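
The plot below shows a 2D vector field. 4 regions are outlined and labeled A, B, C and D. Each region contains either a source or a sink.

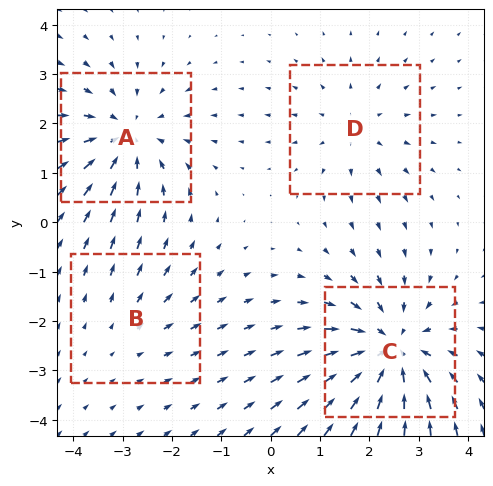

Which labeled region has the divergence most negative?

Divergence at each region's feature centre — A: about -5, B: about +2, C: about -6, D: about +3. Region C is most negative.

C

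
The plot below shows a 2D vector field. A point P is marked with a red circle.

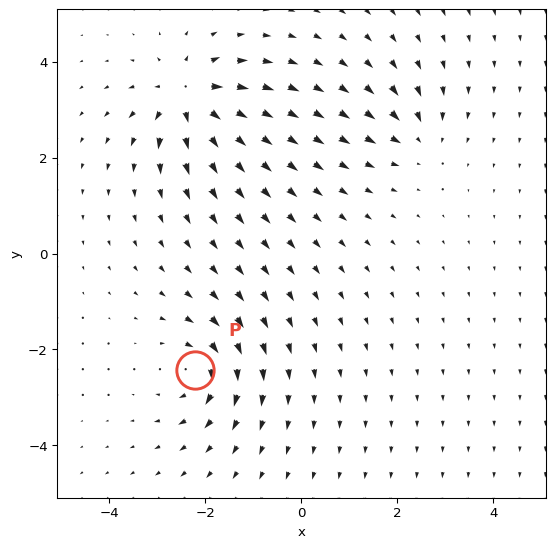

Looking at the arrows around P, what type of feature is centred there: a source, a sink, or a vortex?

At P (-2.2, -2.4) the arrows circulate clockwise. Divergence ≈0, curl about -5 — near-zero divergence with nonzero curl is a vortex.

vortex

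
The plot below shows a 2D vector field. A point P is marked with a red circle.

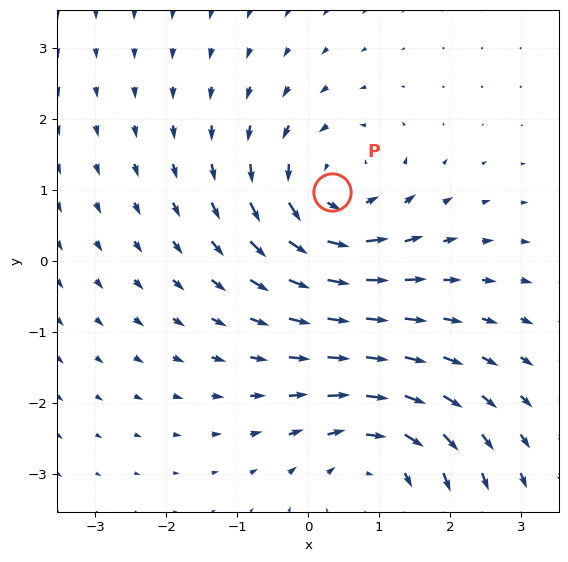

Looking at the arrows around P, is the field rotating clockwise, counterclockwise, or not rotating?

counterclockwise

Near P at (0.3, 1.0) the arrows circulate counterclockwise. The curl (z-component) there is about +3; positive curl means counterclockwise rotation.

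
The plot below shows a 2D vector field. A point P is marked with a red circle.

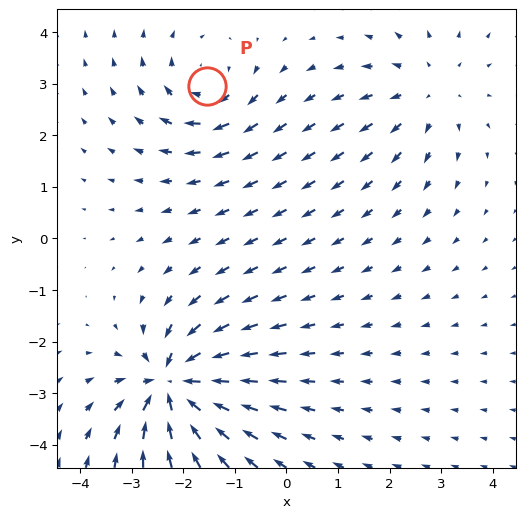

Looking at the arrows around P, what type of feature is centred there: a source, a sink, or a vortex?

At P (-1.5, 3.0) the arrows circulate clockwise. Divergence ≈0, curl about -3 — near-zero divergence with nonzero curl is a vortex.

vortex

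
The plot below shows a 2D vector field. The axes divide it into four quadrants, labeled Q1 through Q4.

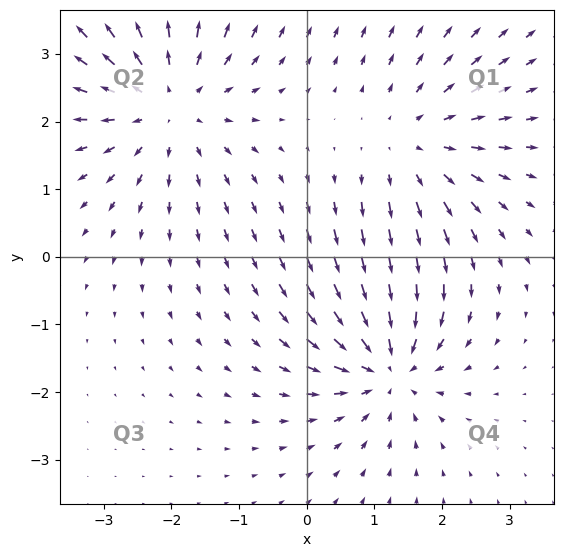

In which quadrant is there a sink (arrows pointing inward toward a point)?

The sink sits at approximately (1.2, -1.6), which lies in quadrant Q4. The divergence there is about -4, negative as expected for a sink.

Q4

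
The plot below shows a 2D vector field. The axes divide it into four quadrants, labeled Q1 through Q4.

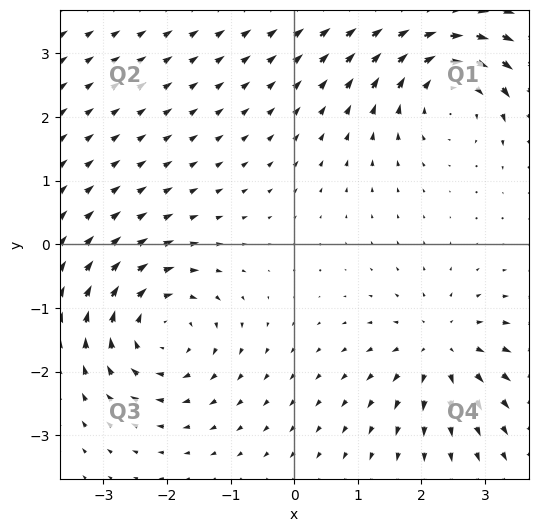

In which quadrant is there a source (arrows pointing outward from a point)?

The source sits at approximately (2.3, -1.6), which lies in quadrant Q4. The divergence there is about +4, positive as expected for a source.

Q4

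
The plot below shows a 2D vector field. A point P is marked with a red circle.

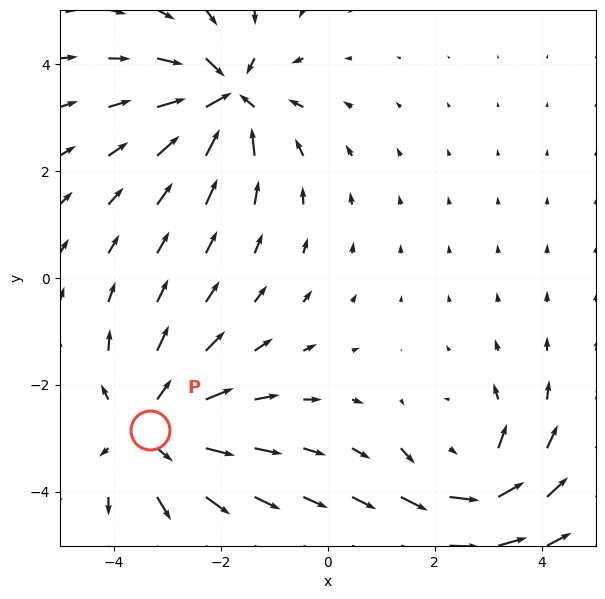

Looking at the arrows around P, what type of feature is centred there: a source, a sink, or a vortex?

At P (-3.3, -2.8) the arrows spread outward. Divergence about +4, curl ≈0 — positive divergence with near-zero curl is a source.

source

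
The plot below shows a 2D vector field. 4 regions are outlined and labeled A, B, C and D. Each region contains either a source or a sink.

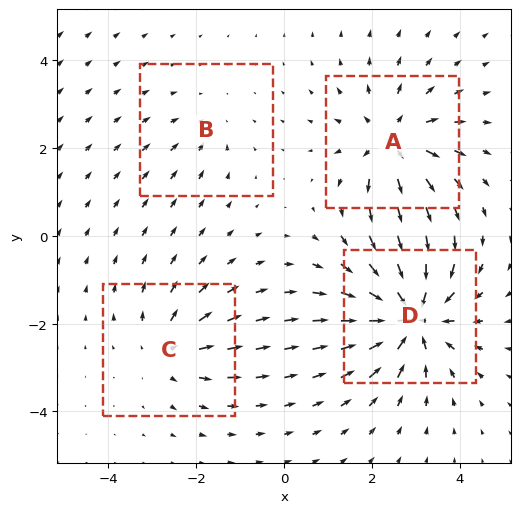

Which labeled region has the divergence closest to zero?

Divergence at each region's feature centre — A: about +5, B: about -2, C: about +4, D: about -7. Region B is closest to zero.

B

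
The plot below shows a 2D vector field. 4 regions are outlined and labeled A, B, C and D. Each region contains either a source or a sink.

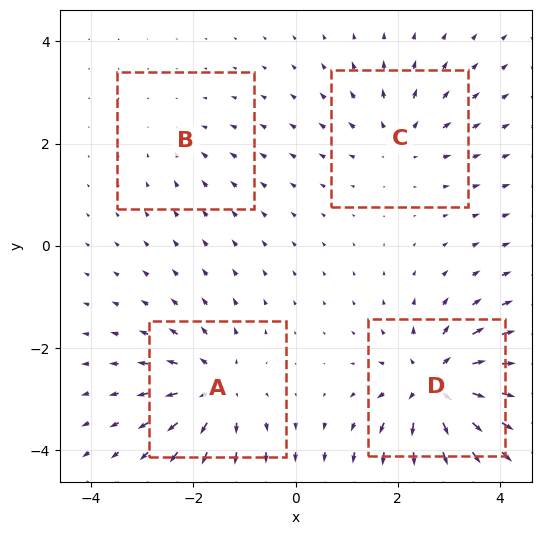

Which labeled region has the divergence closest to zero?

Divergence at each region's feature centre — A: about +6, B: about -2, C: about +4, D: about +8. Region B is closest to zero.

B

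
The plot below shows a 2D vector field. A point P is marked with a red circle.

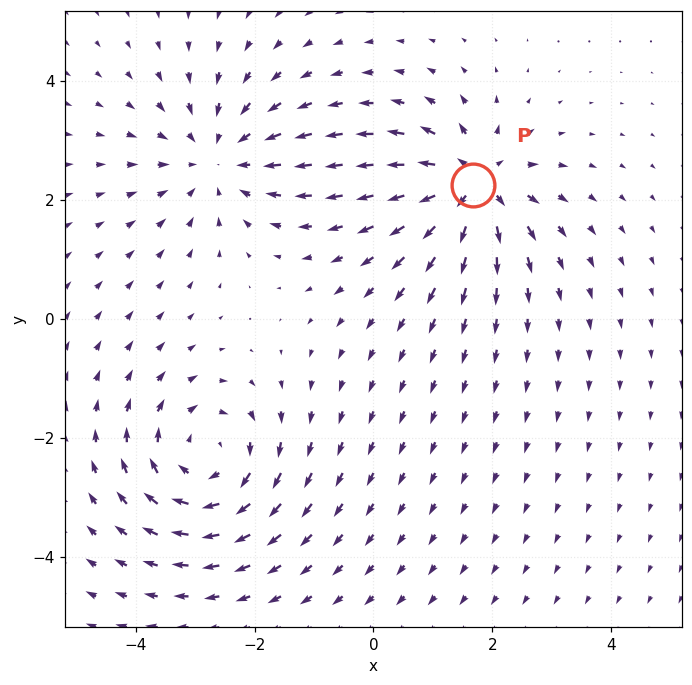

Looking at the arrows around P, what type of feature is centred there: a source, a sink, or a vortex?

source

At P (1.7, 2.3) the arrows spread outward. Divergence about +6, curl ≈0 — positive divergence with near-zero curl is a source.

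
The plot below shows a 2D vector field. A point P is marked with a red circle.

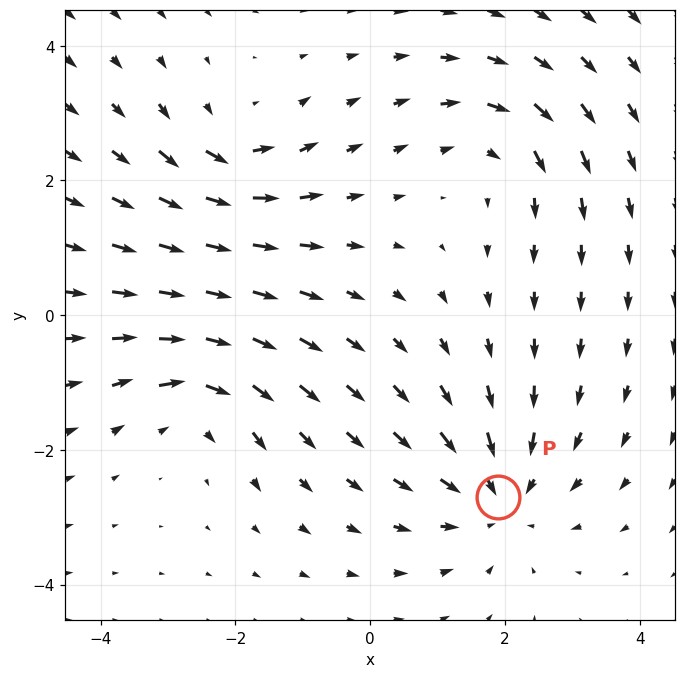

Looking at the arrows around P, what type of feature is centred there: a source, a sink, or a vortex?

sink

At P (1.9, -2.7) the arrows converge inward. Divergence about -3, curl ≈0 — negative divergence with near-zero curl is a sink.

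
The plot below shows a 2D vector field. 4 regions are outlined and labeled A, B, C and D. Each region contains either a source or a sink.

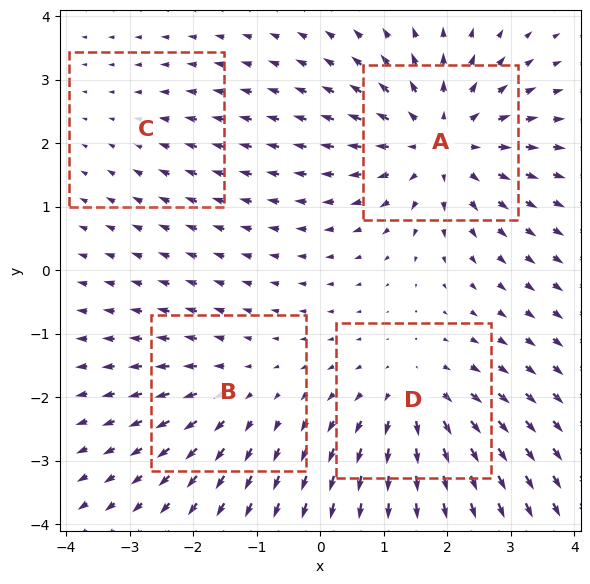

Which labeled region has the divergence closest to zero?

C

Divergence at each region's feature centre — A: about +6, B: about +3, C: about -2, D: about +4. Region C is closest to zero.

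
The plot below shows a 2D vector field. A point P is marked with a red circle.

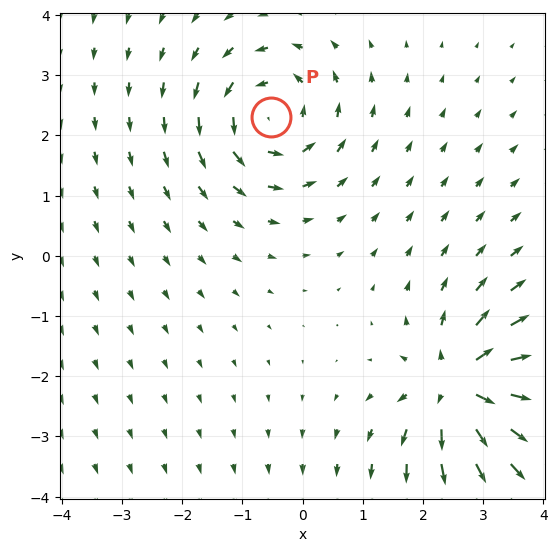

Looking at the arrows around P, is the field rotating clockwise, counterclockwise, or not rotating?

Near P at (-0.5, 2.3) the arrows circulate counterclockwise. The curl (z-component) there is about +5; positive curl means counterclockwise rotation.

counterclockwise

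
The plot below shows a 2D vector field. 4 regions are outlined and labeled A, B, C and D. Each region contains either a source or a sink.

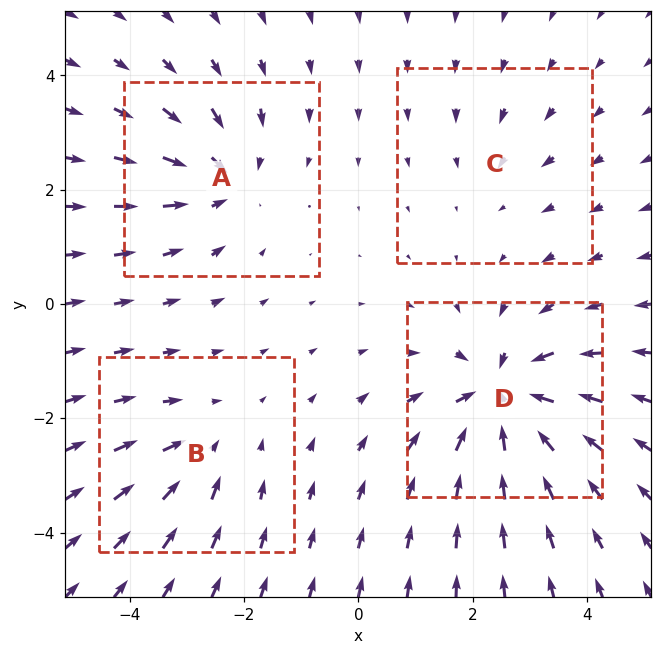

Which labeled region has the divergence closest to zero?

C

Divergence at each region's feature centre — A: about -5, B: about -3, C: about -2, D: about -7. Region C is closest to zero.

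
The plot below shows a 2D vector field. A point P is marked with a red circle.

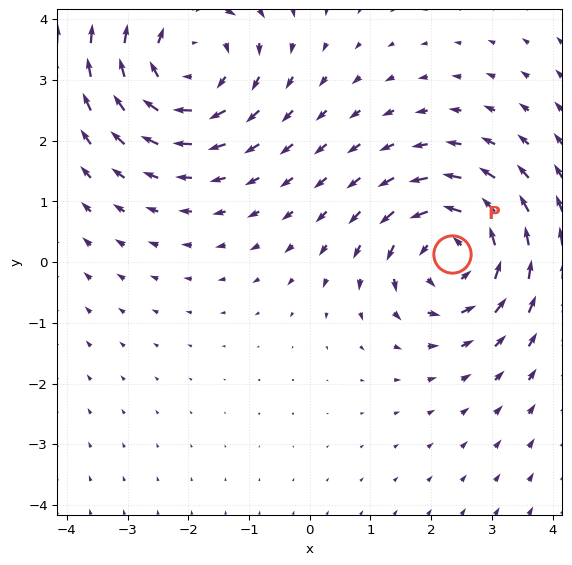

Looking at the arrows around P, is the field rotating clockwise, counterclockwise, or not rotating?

counterclockwise

Near P at (2.3, 0.1) the arrows circulate counterclockwise. The curl (z-component) there is about +5; positive curl means counterclockwise rotation.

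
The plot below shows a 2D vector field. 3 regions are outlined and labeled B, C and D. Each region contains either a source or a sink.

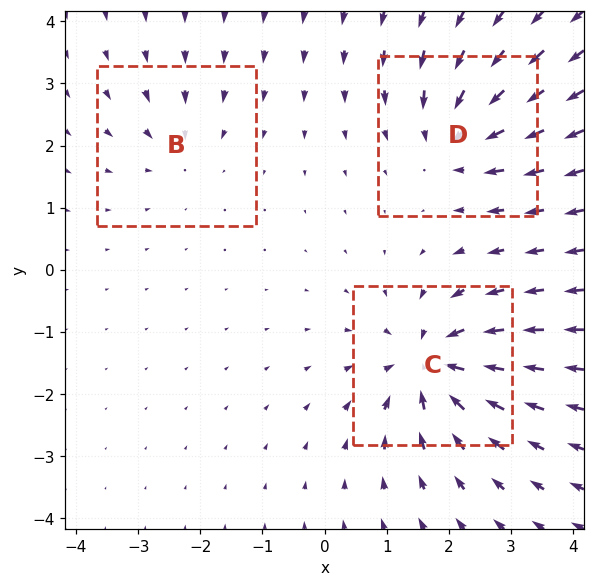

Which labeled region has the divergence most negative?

C

Divergence at each region's feature centre — B: about -3, C: about -6, D: about -4. Region C is most negative.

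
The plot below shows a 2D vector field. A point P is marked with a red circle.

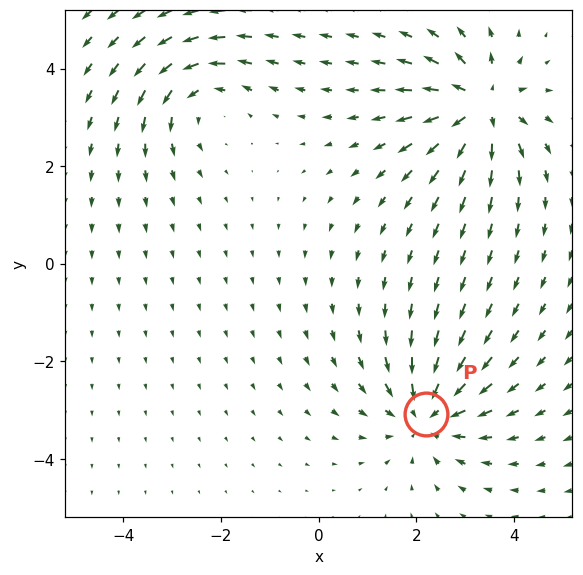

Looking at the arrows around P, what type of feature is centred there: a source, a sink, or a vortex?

sink

At P (2.2, -3.1) the arrows converge inward. Divergence about -5, curl ≈0 — negative divergence with near-zero curl is a sink.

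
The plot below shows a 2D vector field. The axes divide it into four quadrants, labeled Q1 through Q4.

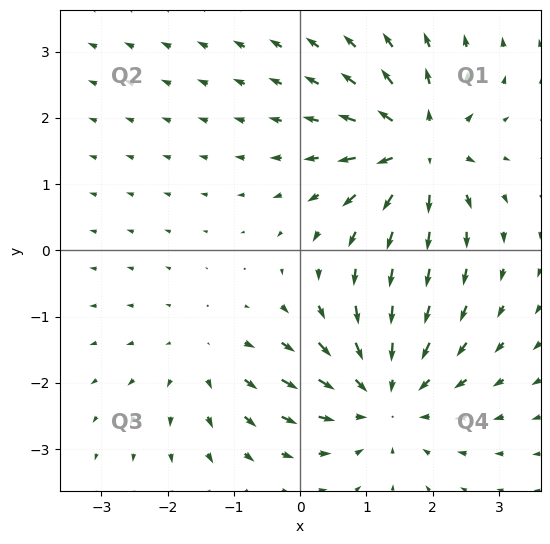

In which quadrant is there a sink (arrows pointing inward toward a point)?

The sink sits at approximately (1.3, -2.2), which lies in quadrant Q4. The divergence there is about -3, negative as expected for a sink.

Q4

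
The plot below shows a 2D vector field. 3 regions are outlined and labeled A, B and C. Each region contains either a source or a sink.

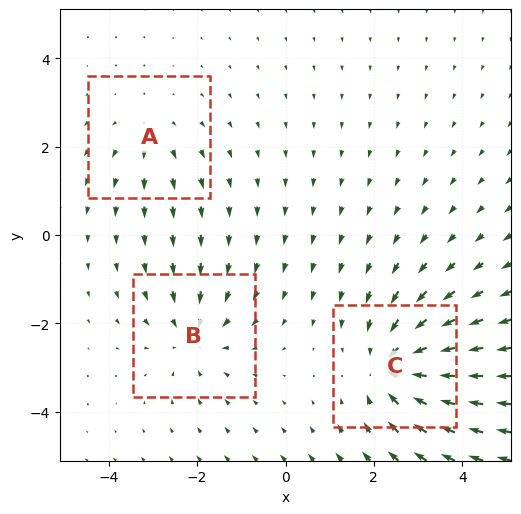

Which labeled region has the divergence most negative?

C

Divergence at each region's feature centre — A: about +2, B: about -3, C: about -4. Region C is most negative.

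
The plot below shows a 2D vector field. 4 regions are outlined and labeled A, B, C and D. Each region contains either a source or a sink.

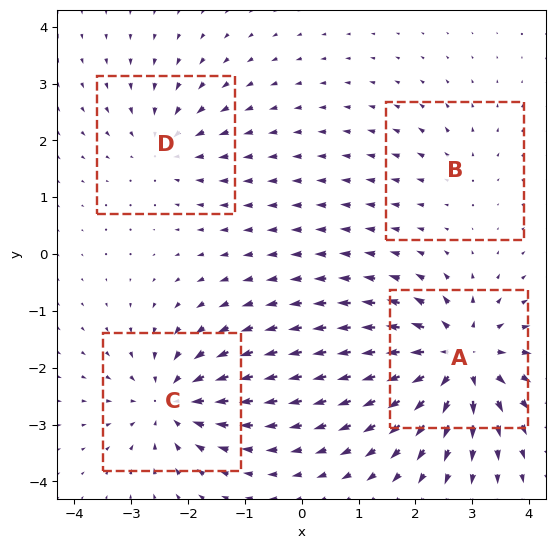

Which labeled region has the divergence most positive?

A

Divergence at each region's feature centre — A: about +8, B: about +2, C: about -6, D: about -4. Region A is most positive.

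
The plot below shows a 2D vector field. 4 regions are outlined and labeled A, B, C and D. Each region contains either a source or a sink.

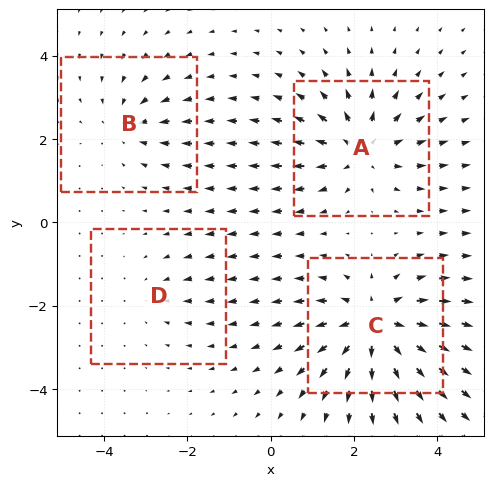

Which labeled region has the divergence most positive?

C

Divergence at each region's feature centre — A: about +5, B: about -3, C: about +7, D: about -2. Region C is most positive.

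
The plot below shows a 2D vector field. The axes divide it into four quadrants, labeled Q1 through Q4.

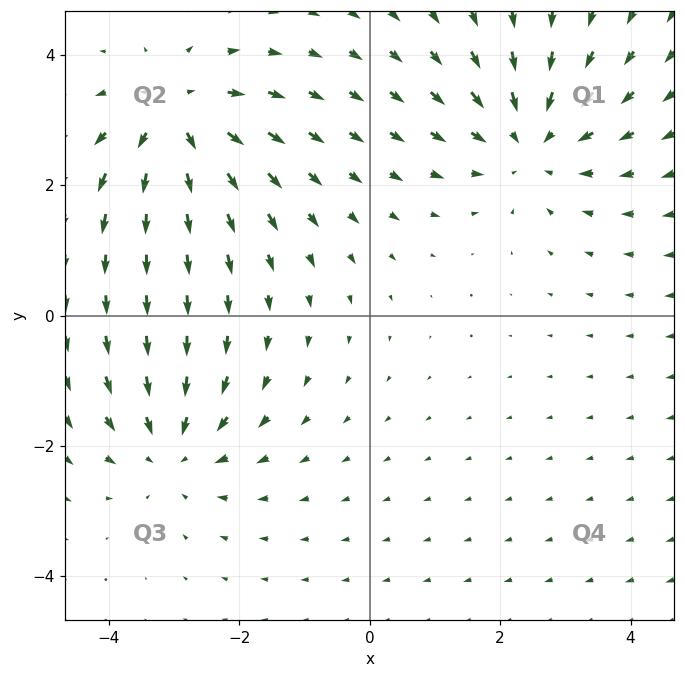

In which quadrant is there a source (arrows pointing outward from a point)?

The source sits at approximately (-3.0, 3.0), which lies in quadrant Q2. The divergence there is about +4, positive as expected for a source.

Q2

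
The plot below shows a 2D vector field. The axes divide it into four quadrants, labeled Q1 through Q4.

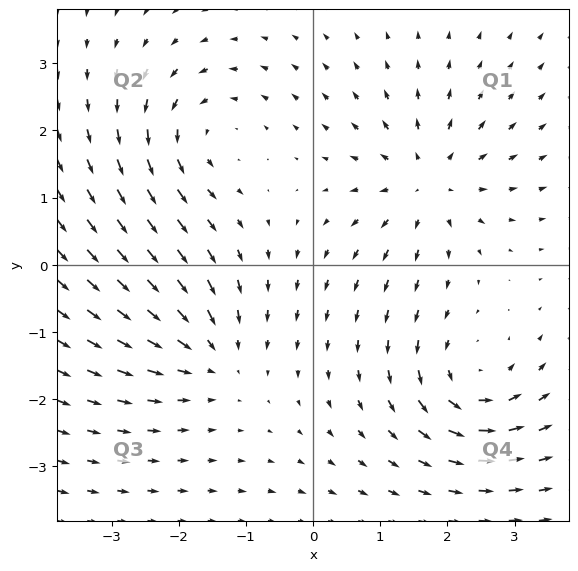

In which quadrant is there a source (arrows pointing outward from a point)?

The source sits at approximately (1.7, 1.2), which lies in quadrant Q1. The divergence there is about +4, positive as expected for a source.

Q1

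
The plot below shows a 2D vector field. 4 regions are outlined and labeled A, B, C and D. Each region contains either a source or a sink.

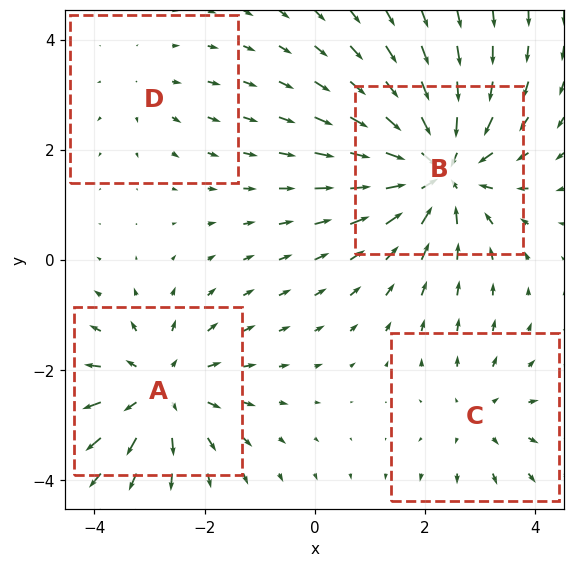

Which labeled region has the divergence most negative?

Divergence at each region's feature centre — A: about +5, B: about -6, C: about +3, D: about +2. Region B is most negative.

B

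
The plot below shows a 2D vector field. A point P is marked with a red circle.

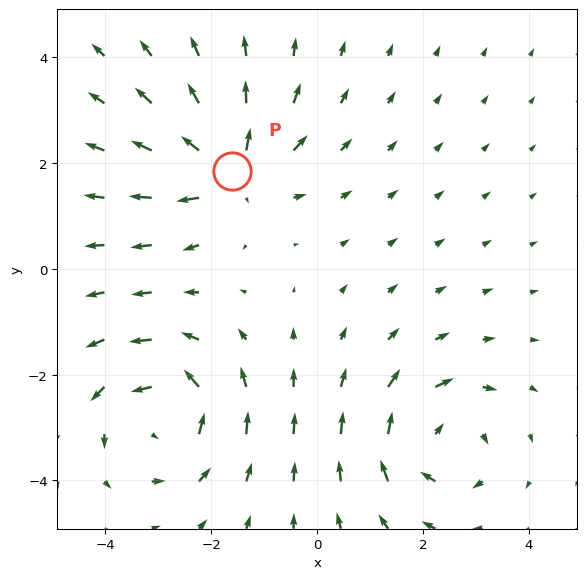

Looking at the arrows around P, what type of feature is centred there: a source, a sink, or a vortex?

source

At P (-1.6, 1.8) the arrows spread outward. Divergence about +5, curl ≈0 — positive divergence with near-zero curl is a source.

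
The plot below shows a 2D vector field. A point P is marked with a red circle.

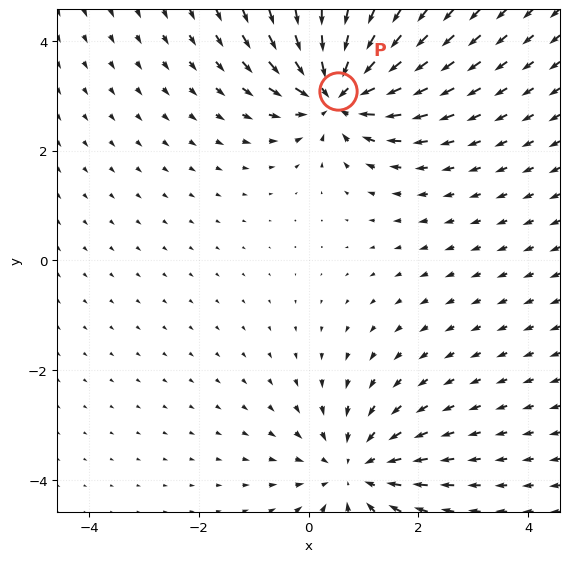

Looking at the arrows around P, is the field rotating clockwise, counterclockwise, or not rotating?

not rotating

Near P at (0.5, 3.1) the arrows show no circulation. The curl there is ≈0.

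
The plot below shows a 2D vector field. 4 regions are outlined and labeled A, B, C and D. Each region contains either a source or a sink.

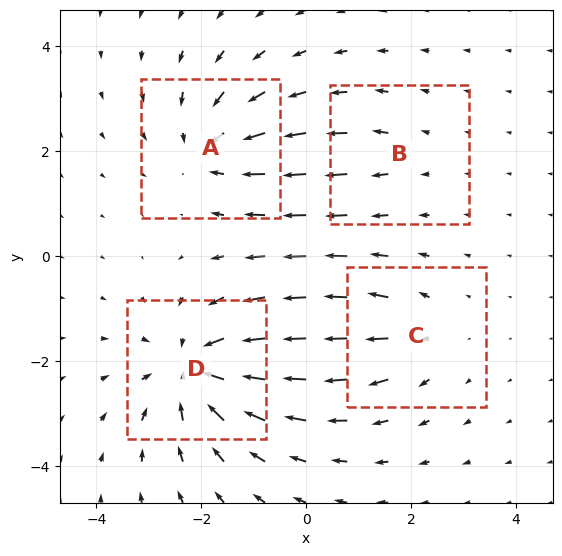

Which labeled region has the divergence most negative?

D

Divergence at each region's feature centre — A: about -4, B: about +2, C: about +3, D: about -6. Region D is most negative.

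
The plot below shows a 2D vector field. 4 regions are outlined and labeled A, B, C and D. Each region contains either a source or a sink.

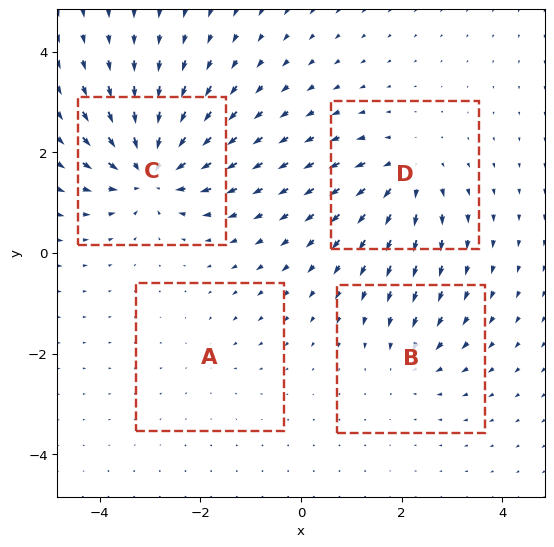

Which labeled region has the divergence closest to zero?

A

Divergence at each region's feature centre — A: about -2, B: about -4, C: about -8, D: about +5. Region A is closest to zero.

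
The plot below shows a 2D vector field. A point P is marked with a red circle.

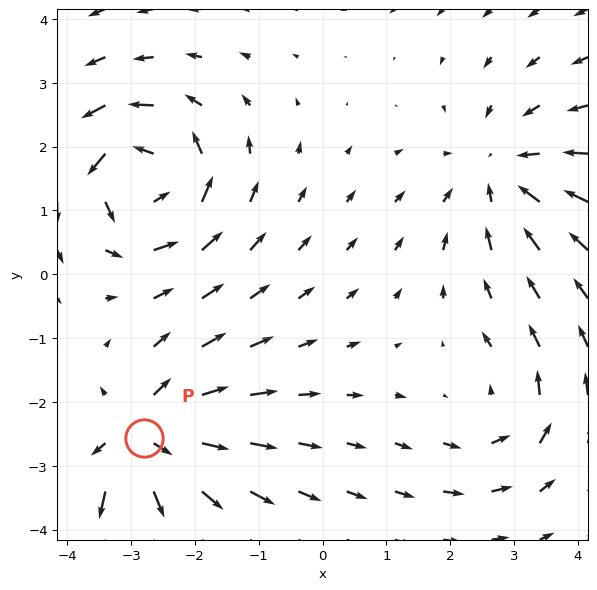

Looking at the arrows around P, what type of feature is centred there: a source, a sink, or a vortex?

At P (-2.8, -2.6) the arrows spread outward. Divergence about +6, curl ≈0 — positive divergence with near-zero curl is a source.

source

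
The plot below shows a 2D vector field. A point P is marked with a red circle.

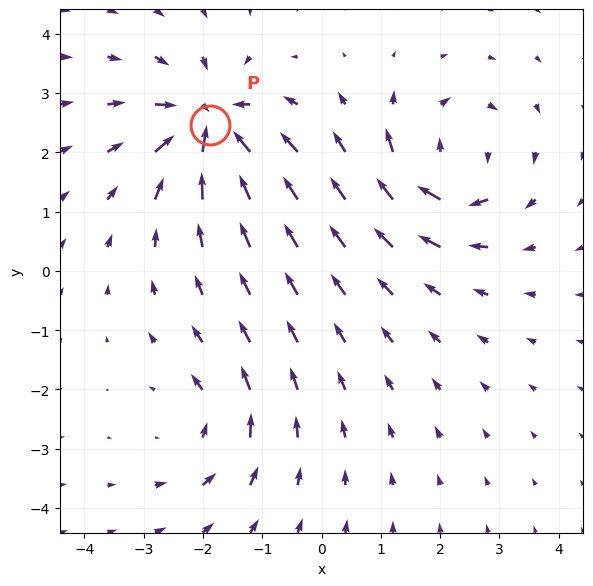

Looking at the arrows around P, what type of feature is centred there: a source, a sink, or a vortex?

At P (-1.9, 2.5) the arrows converge inward. Divergence about -6, curl ≈0 — negative divergence with near-zero curl is a sink.

sink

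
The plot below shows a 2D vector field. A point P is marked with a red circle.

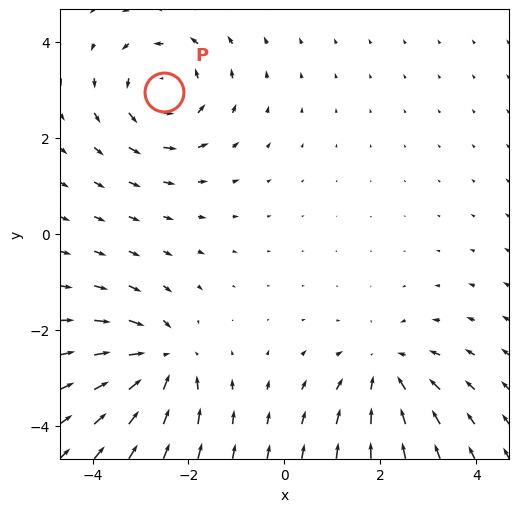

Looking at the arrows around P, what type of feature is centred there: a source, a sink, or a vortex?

vortex

At P (-2.5, 3.0) the arrows circulate counterclockwise. Divergence ≈0, curl about +4 — near-zero divergence with nonzero curl is a vortex.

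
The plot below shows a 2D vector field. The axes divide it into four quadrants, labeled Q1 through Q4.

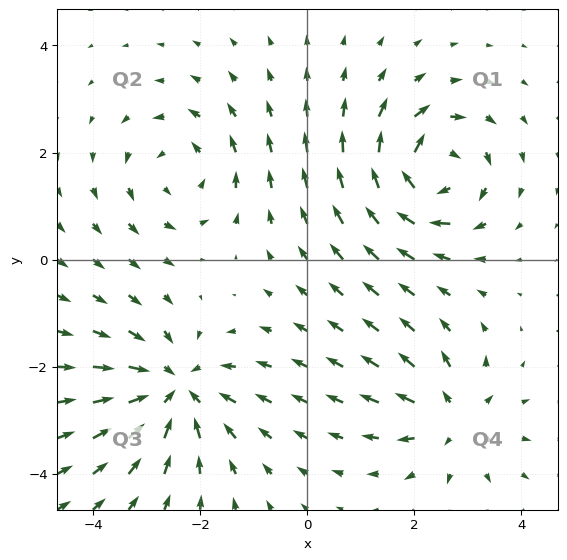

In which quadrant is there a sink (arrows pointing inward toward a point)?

The sink sits at approximately (-2.5, -2.4), which lies in quadrant Q3. The divergence there is about -5, negative as expected for a sink.

Q3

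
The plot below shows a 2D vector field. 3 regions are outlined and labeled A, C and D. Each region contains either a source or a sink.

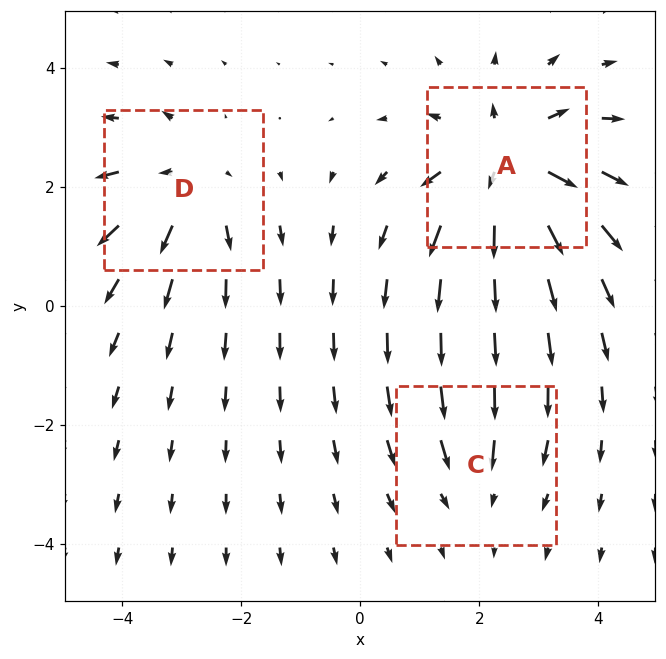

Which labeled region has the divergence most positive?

A

Divergence at each region's feature centre — A: about +5, C: about -2, D: about +3. Region A is most positive.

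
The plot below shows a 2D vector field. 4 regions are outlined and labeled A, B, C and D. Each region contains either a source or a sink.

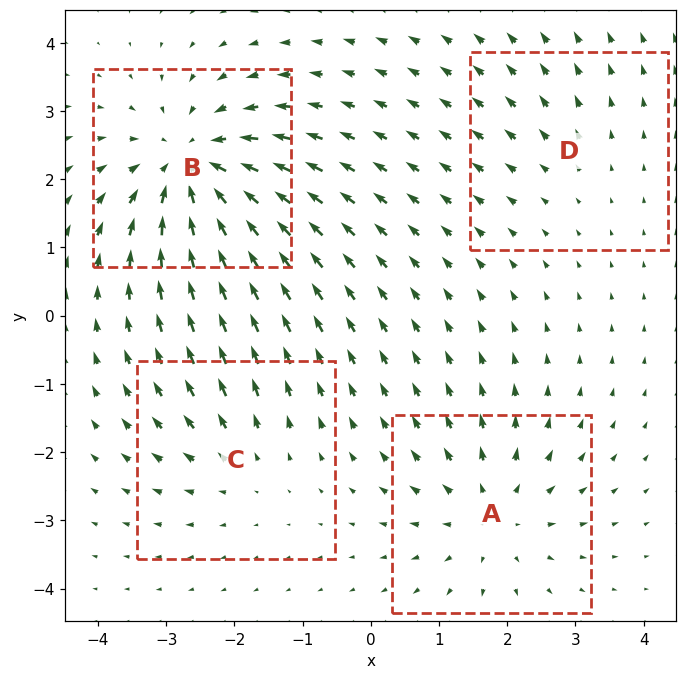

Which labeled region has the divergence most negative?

B

Divergence at each region's feature centre — A: about +5, B: about -7, C: about +3, D: about +2. Region B is most negative.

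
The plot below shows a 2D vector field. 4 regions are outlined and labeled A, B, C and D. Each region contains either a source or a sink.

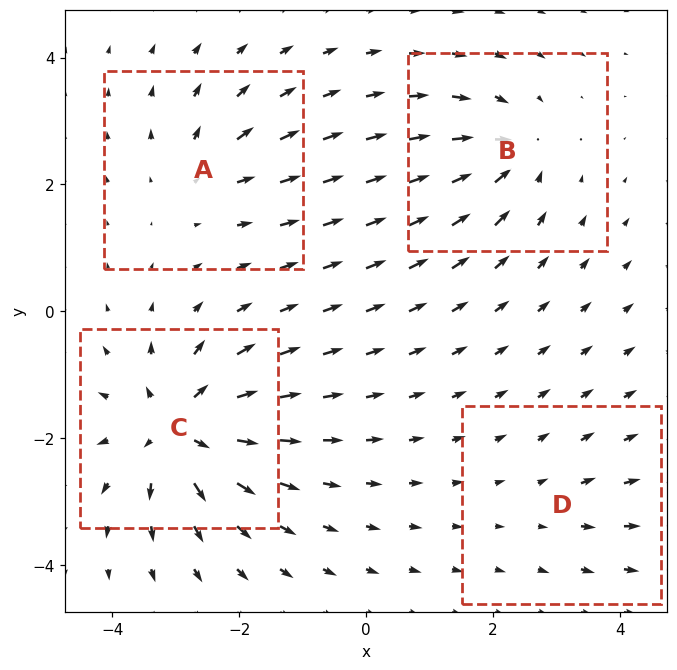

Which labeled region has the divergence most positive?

Divergence at each region's feature centre — A: about +4, B: about -5, C: about +8, D: about +2. Region C is most positive.

C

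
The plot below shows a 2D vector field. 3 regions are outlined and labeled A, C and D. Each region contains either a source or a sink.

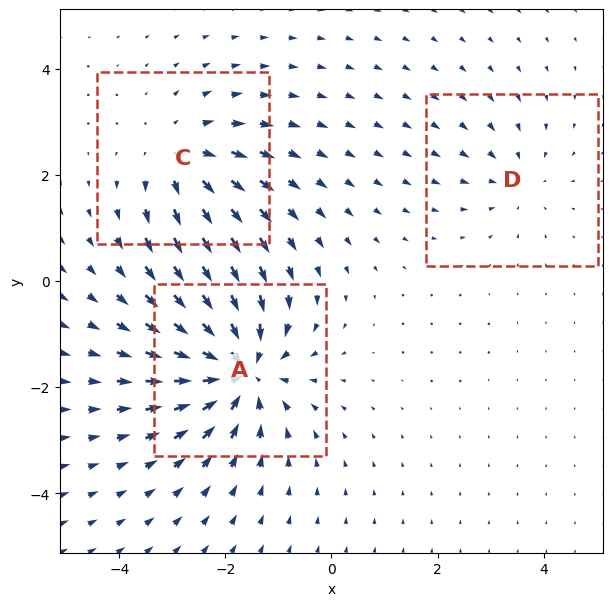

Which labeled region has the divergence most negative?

A

Divergence at each region's feature centre — A: about -5, C: about +3, D: about -2. Region A is most negative.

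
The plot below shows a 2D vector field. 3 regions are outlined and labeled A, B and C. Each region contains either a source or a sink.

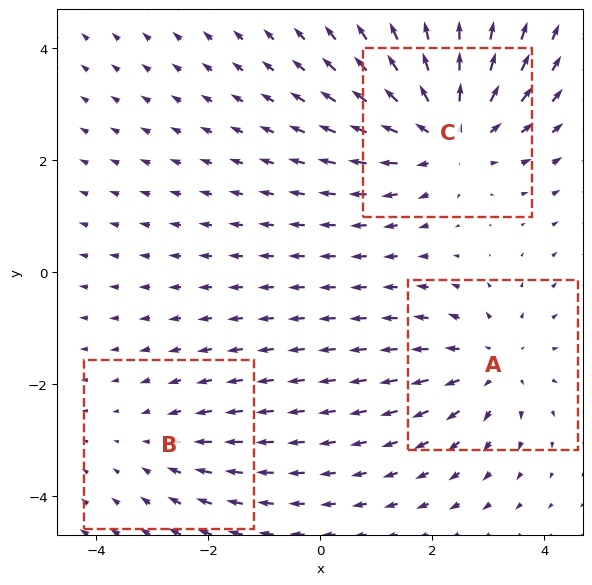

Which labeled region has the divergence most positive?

C

Divergence at each region's feature centre — A: about +3, B: about -2, C: about +4. Region C is most positive.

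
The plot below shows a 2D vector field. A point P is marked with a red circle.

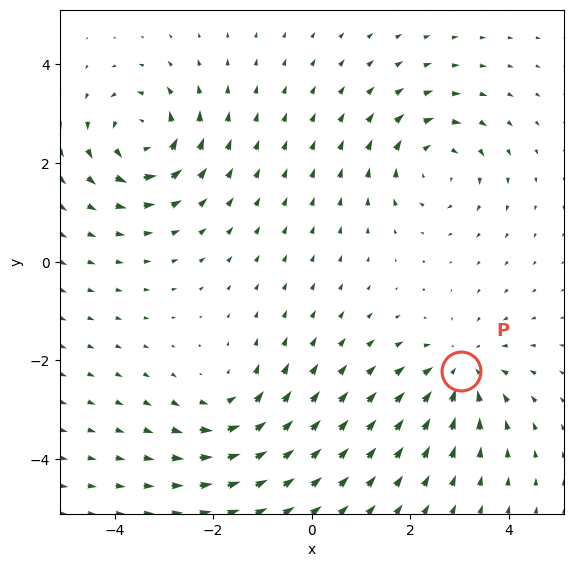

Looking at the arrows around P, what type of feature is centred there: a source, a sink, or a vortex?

sink

At P (3.0, -2.2) the arrows converge inward. Divergence about -5, curl ≈0 — negative divergence with near-zero curl is a sink.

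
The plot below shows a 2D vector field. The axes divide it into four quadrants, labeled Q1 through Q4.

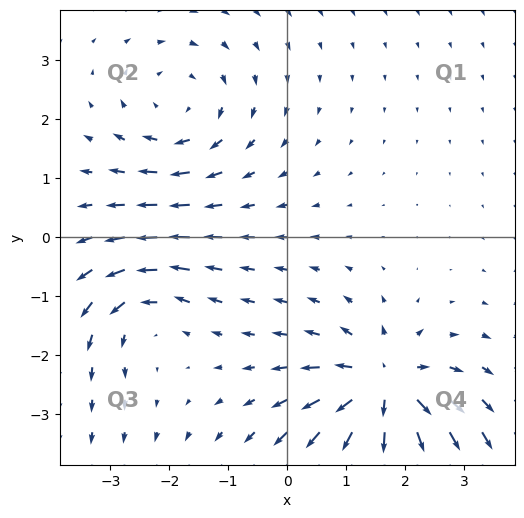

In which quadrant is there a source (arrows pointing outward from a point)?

The source sits at approximately (1.6, -2.6), which lies in quadrant Q4. The divergence there is about +6, positive as expected for a source.

Q4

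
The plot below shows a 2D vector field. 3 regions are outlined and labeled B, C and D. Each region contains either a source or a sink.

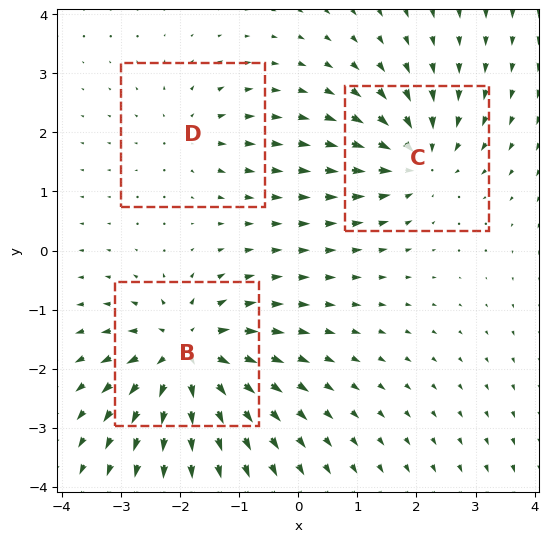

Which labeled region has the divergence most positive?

B

Divergence at each region's feature centre — B: about +6, C: about -4, D: about +2. Region B is most positive.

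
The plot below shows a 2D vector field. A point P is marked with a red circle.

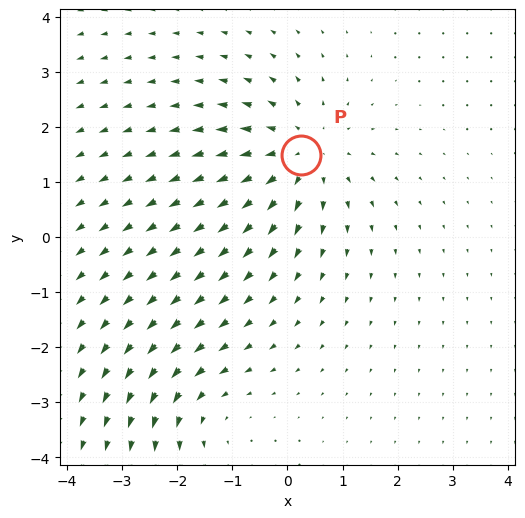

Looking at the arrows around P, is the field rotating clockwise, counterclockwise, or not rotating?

Near P at (0.3, 1.5) the arrows show no circulation. The curl there is ≈0.

not rotating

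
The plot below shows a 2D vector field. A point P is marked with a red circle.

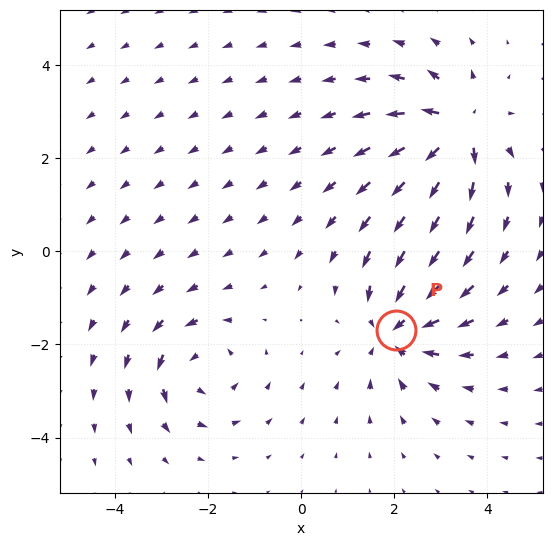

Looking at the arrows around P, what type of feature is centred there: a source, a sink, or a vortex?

At P (2.0, -1.7) the arrows converge inward. Divergence about -5, curl ≈0 — negative divergence with near-zero curl is a sink.

sink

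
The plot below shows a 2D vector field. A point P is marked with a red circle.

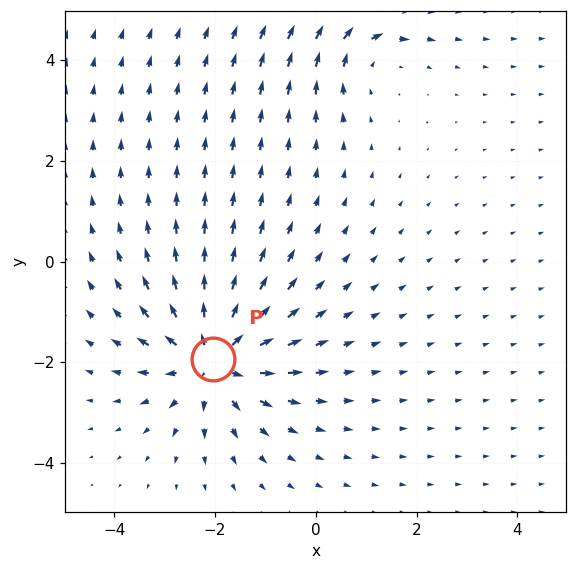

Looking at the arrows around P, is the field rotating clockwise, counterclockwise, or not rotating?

not rotating

Near P at (-2.0, -1.9) the arrows show no circulation. The curl there is ≈0.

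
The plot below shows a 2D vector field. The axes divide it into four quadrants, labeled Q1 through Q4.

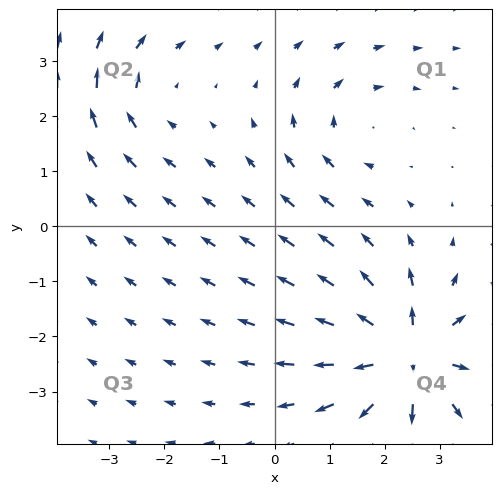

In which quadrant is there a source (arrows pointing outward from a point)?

The source sits at approximately (2.4, -2.3), which lies in quadrant Q4. The divergence there is about +7, positive as expected for a source.

Q4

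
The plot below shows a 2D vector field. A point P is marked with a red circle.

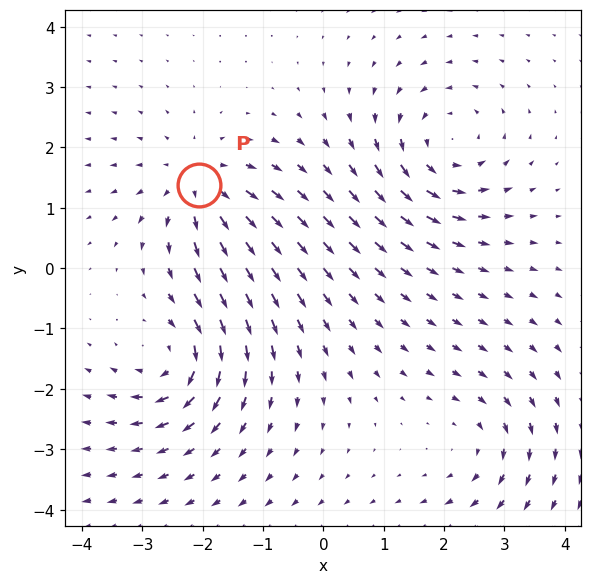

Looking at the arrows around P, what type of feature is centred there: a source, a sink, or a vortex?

At P (-2.1, 1.4) the arrows spread outward. Divergence about +4, curl ≈0 — positive divergence with near-zero curl is a source.

source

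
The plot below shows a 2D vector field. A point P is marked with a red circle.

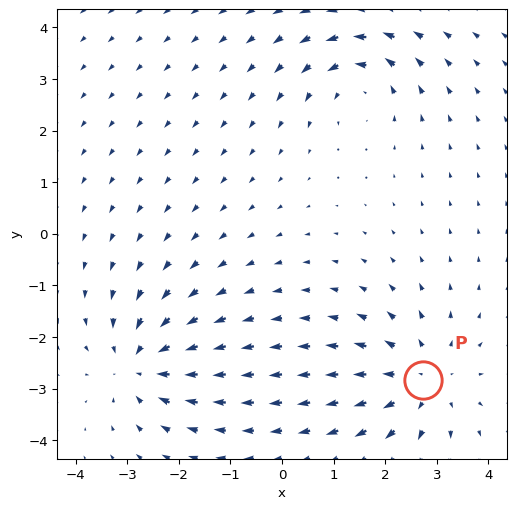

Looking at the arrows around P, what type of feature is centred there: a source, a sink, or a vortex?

At P (2.7, -2.8) the arrows spread outward. Divergence about +4, curl ≈0 — positive divergence with near-zero curl is a source.

source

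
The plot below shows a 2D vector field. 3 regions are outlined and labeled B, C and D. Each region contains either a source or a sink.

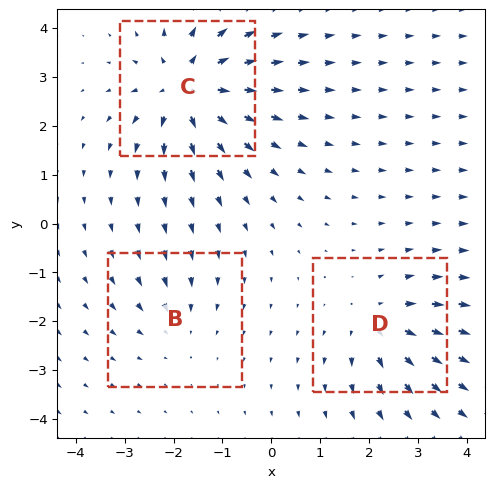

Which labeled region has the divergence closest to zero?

Divergence at each region's feature centre — B: about -2, C: about +5, D: about +3. Region B is closest to zero.

B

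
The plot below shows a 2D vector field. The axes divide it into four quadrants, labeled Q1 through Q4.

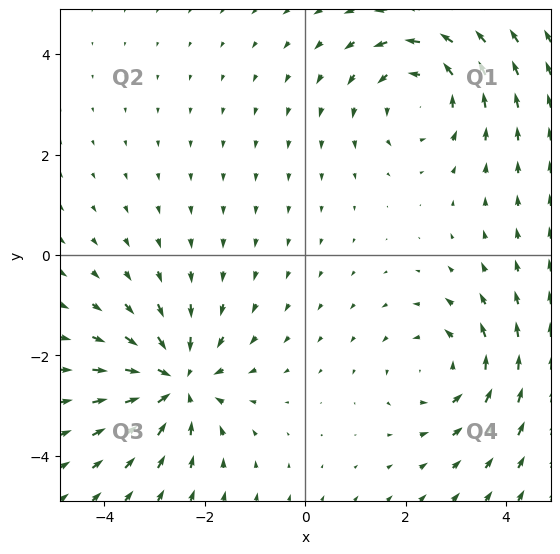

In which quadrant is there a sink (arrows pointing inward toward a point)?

The sink sits at approximately (-2.5, -2.5), which lies in quadrant Q3. The divergence there is about -5, negative as expected for a sink.

Q3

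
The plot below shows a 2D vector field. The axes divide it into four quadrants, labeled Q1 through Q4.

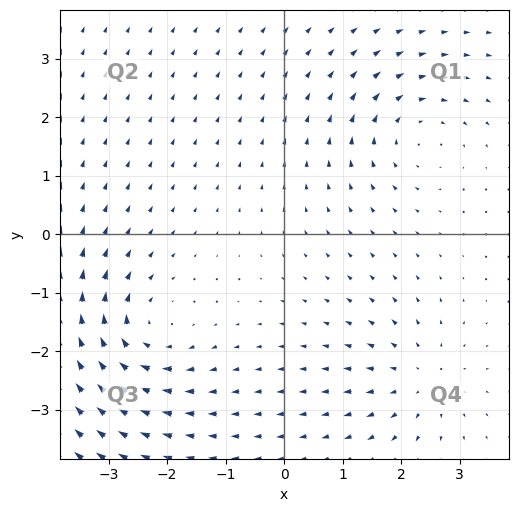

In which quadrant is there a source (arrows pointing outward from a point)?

Q4

The source sits at approximately (2.3, -2.5), which lies in quadrant Q4. The divergence there is about +4, positive as expected for a source.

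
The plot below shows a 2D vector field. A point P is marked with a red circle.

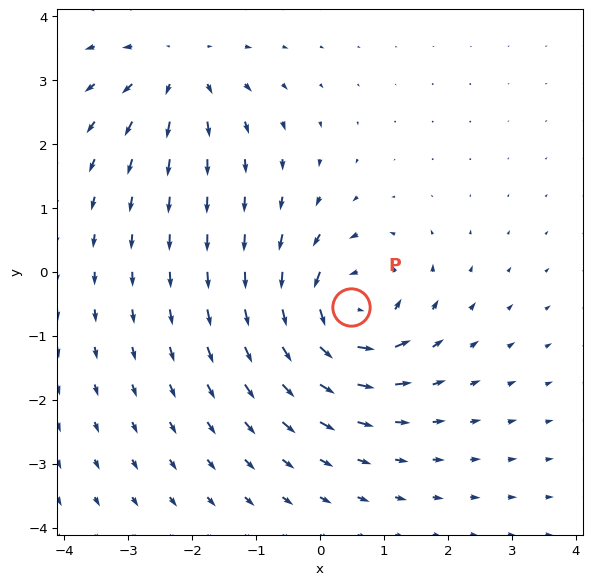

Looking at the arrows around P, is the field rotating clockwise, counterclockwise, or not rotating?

counterclockwise

Near P at (0.5, -0.5) the arrows circulate counterclockwise. The curl (z-component) there is about +6; positive curl means counterclockwise rotation.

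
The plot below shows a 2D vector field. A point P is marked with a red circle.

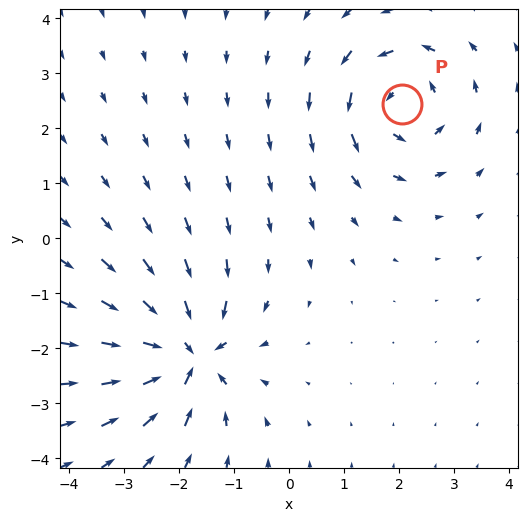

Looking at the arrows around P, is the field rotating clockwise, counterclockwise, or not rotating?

Near P at (2.1, 2.4) the arrows circulate counterclockwise. The curl (z-component) there is about +4; positive curl means counterclockwise rotation.

counterclockwise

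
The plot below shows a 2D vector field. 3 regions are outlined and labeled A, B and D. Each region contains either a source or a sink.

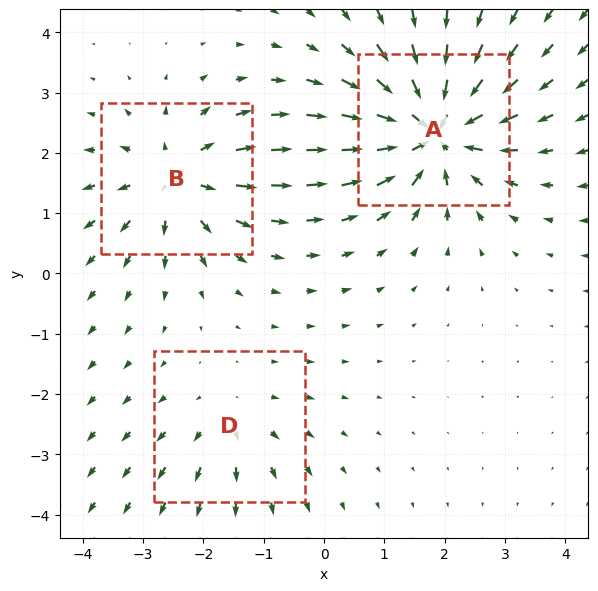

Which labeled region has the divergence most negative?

A

Divergence at each region's feature centre — A: about -6, B: about +4, D: about +2. Region A is most negative.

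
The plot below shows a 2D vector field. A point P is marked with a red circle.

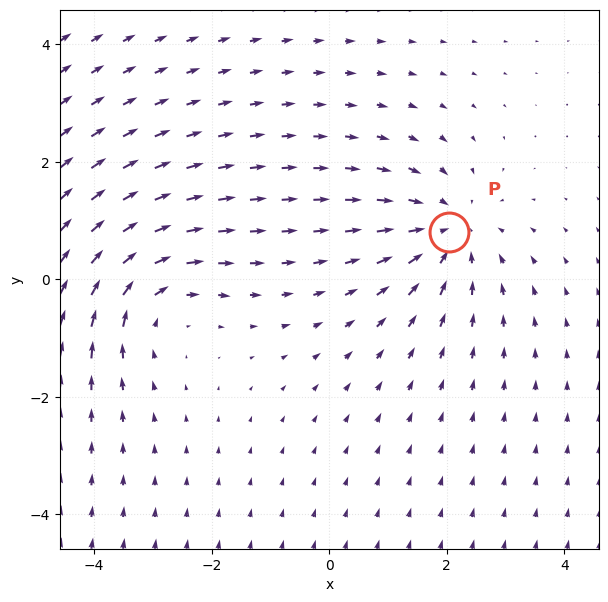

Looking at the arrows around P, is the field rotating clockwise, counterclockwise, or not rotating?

not rotating

Near P at (2.0, 0.8) the arrows show no circulation. The curl there is ≈0.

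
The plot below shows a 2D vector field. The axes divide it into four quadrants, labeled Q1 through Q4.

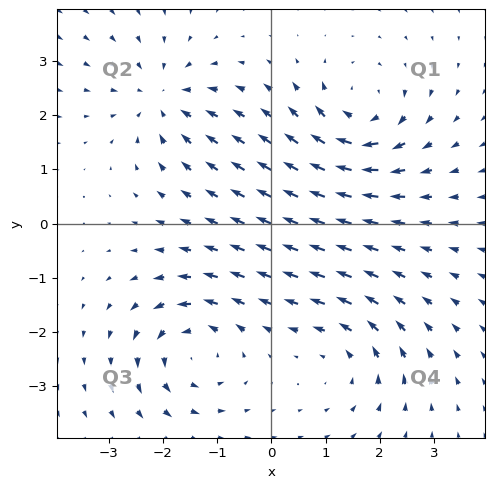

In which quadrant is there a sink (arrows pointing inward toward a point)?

Q2

The sink sits at approximately (-2.0, 2.3), which lies in quadrant Q2. The divergence there is about -4, negative as expected for a sink.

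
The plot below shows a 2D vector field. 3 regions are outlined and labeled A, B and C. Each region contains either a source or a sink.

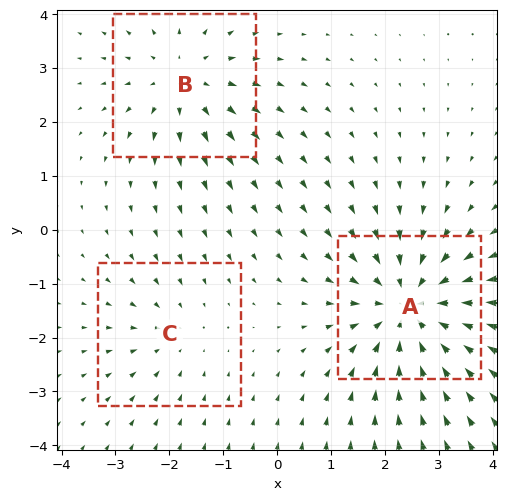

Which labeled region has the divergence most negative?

A

Divergence at each region's feature centre — A: about -4, B: about +3, C: about -2. Region A is most negative.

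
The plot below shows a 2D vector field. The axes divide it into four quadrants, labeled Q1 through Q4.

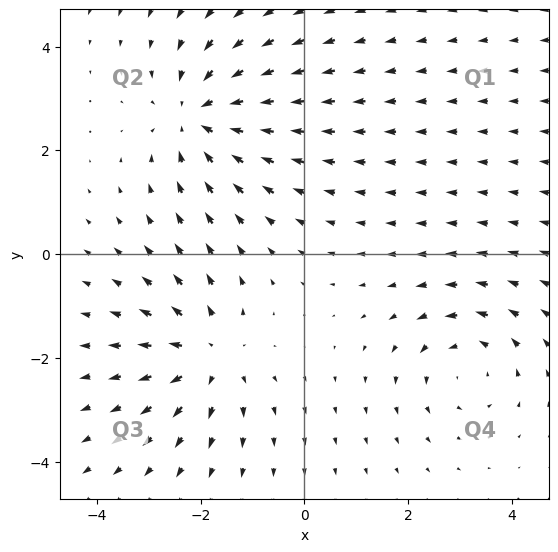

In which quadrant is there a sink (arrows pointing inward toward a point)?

Q2

The sink sits at approximately (-2.0, 2.7), which lies in quadrant Q2. The divergence there is about -4, negative as expected for a sink.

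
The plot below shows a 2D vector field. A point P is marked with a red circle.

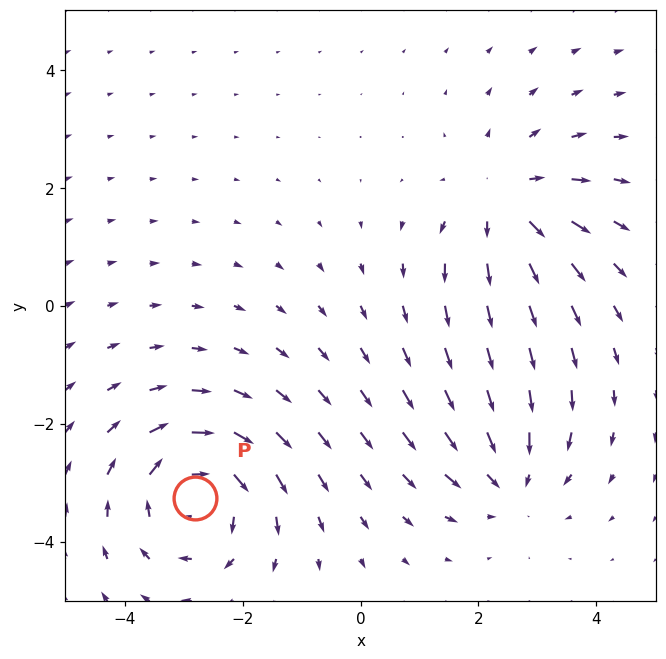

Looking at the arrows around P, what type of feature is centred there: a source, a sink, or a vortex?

vortex

At P (-2.8, -3.3) the arrows circulate clockwise. Divergence ≈0, curl about -5 — near-zero divergence with nonzero curl is a vortex.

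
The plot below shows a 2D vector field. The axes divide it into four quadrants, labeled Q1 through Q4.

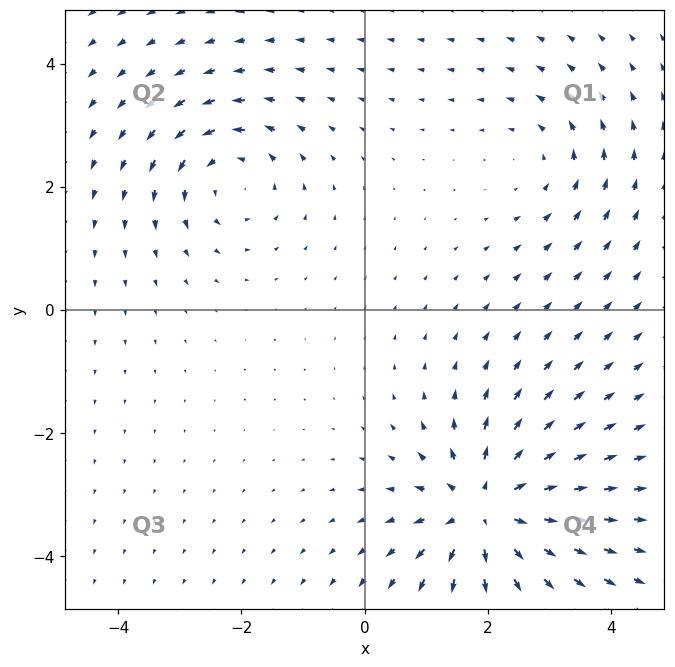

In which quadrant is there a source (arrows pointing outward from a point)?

The source sits at approximately (2.0, -3.3), which lies in quadrant Q4. The divergence there is about +6, positive as expected for a source.

Q4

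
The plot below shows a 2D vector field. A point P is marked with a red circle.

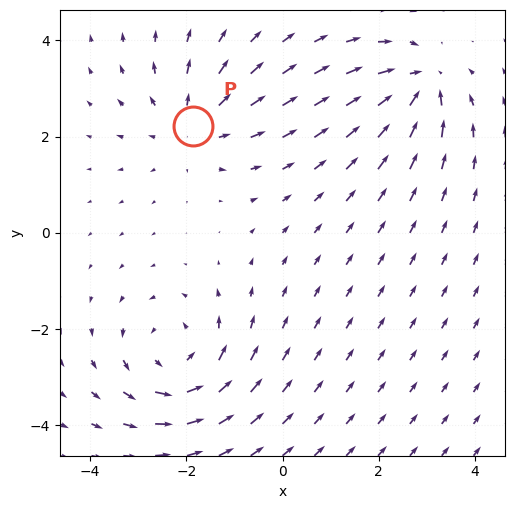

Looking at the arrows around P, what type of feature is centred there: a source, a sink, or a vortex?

At P (-1.9, 2.2) the arrows spread outward. Divergence about +3, curl ≈0 — positive divergence with near-zero curl is a source.

source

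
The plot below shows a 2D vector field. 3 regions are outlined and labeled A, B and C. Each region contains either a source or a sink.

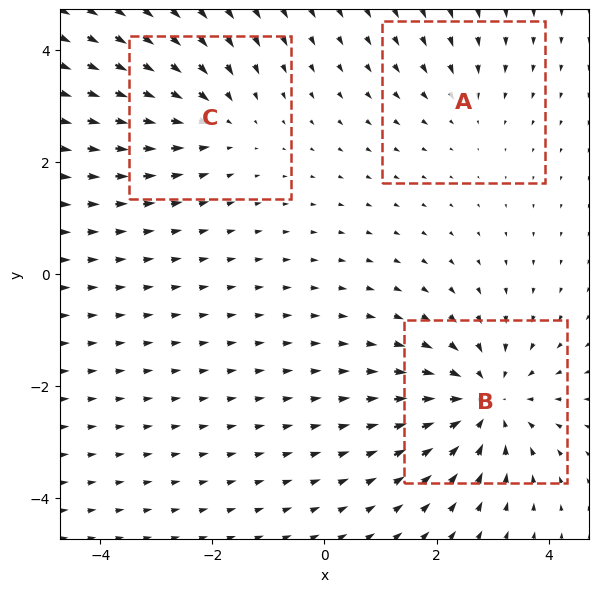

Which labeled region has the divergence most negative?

Divergence at each region's feature centre — A: about -2, B: about -4, C: about -3. Region B is most negative.

B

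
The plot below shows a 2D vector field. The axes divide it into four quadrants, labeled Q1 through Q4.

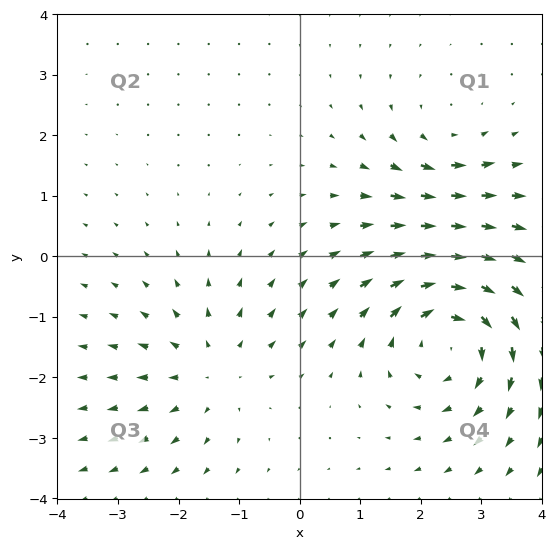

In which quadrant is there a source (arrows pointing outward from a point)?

The source sits at approximately (-1.5, -1.9), which lies in quadrant Q3. The divergence there is about +2, positive as expected for a source.

Q3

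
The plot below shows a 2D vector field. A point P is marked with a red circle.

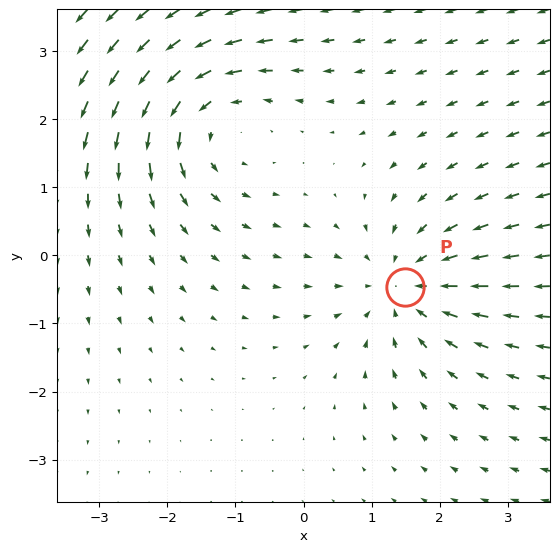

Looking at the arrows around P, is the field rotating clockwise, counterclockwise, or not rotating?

Near P at (1.5, -0.5) the arrows show no circulation. The curl there is ≈0.

not rotating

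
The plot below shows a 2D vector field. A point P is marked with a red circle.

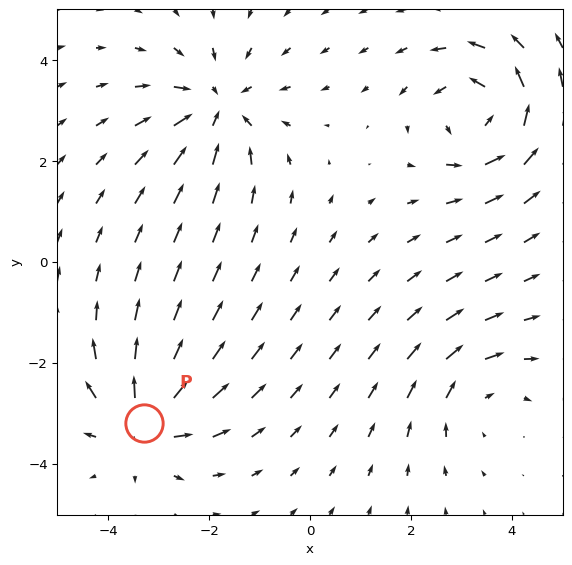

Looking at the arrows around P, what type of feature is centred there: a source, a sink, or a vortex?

source

At P (-3.3, -3.2) the arrows spread outward. Divergence about +6, curl ≈0 — positive divergence with near-zero curl is a source.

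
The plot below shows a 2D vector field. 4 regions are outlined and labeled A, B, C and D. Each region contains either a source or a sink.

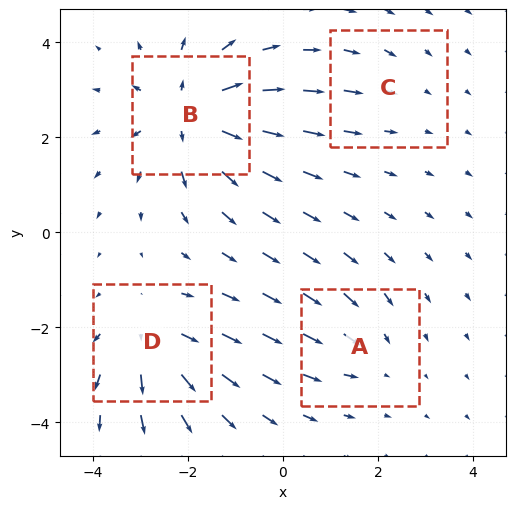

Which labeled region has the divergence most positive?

Divergence at each region's feature centre — A: about -3, B: about +7, C: about -2, D: about +5. Region B is most positive.

B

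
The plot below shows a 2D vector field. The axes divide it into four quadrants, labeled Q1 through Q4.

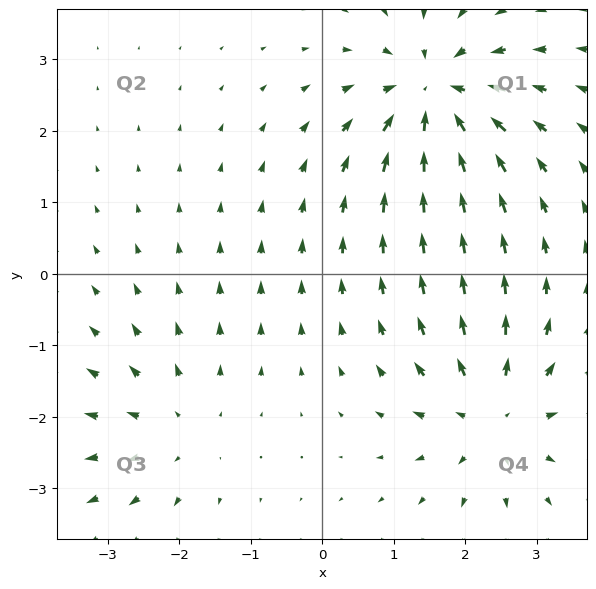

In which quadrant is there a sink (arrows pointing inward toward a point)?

The sink sits at approximately (1.6, 2.5), which lies in quadrant Q1. The divergence there is about -5, negative as expected for a sink.

Q1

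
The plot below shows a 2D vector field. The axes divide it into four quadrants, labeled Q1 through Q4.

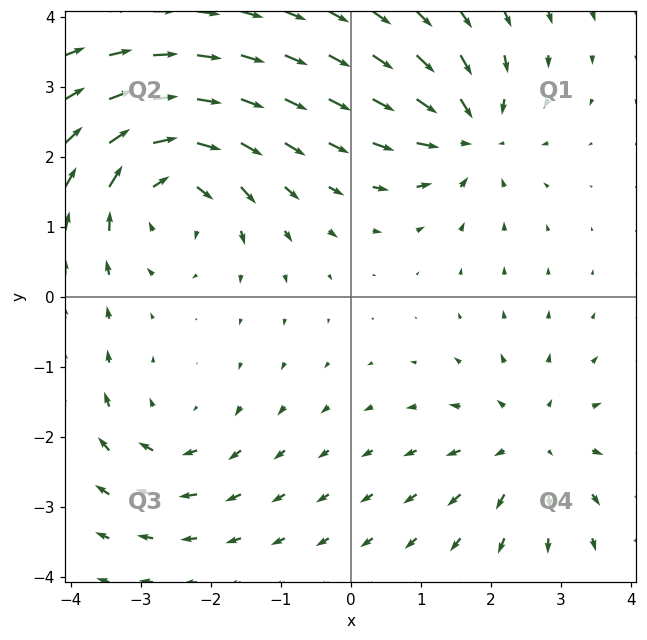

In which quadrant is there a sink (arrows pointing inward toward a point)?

The sink sits at approximately (1.7, 2.3), which lies in quadrant Q1. The divergence there is about -5, negative as expected for a sink.

Q1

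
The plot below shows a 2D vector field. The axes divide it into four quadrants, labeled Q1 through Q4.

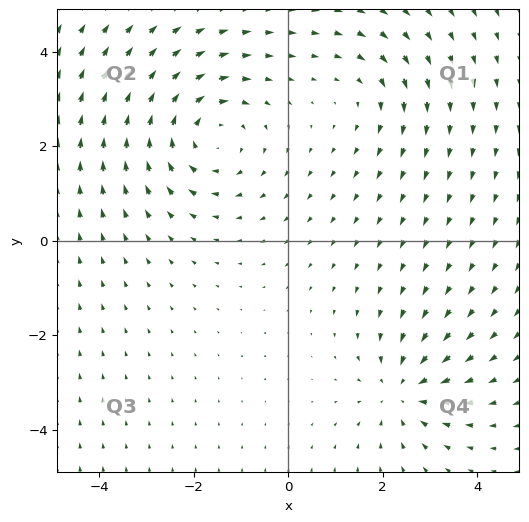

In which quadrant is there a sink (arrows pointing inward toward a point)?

Q4

The sink sits at approximately (2.4, -3.2), which lies in quadrant Q4. The divergence there is about -4, negative as expected for a sink.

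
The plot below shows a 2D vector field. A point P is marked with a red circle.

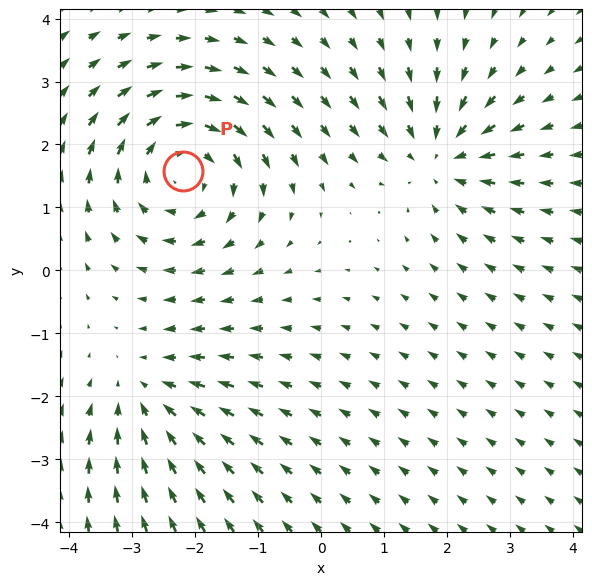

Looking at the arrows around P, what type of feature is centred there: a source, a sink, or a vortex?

At P (-2.2, 1.6) the arrows circulate clockwise. Divergence ≈0, curl about -4 — near-zero divergence with nonzero curl is a vortex.

vortex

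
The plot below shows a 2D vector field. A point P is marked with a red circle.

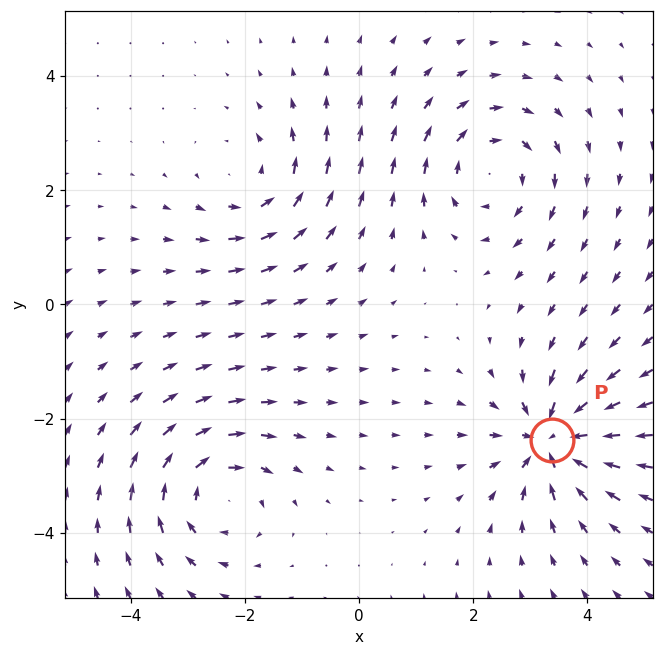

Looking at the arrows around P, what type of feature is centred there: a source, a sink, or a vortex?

sink

At P (3.4, -2.4) the arrows converge inward. Divergence about -7, curl ≈0 — negative divergence with near-zero curl is a sink.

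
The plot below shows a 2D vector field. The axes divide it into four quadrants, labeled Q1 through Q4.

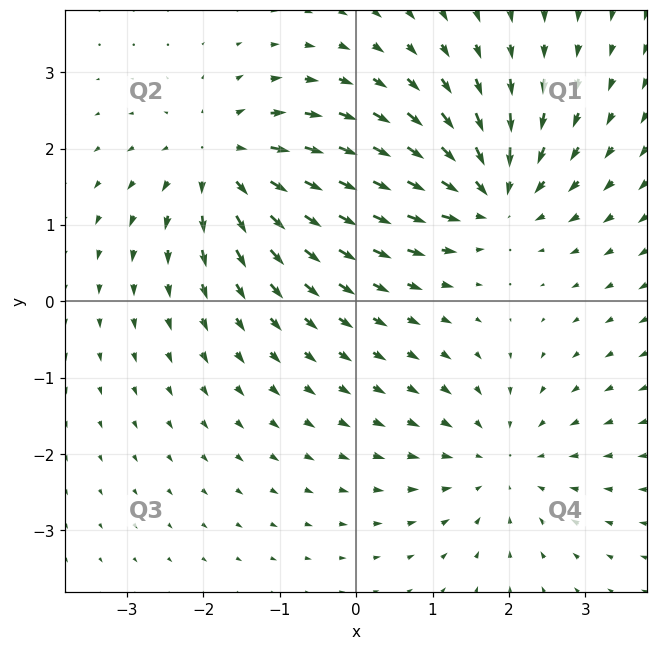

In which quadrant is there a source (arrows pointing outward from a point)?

Q2

The source sits at approximately (-1.7, 1.8), which lies in quadrant Q2. The divergence there is about +5, positive as expected for a source.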